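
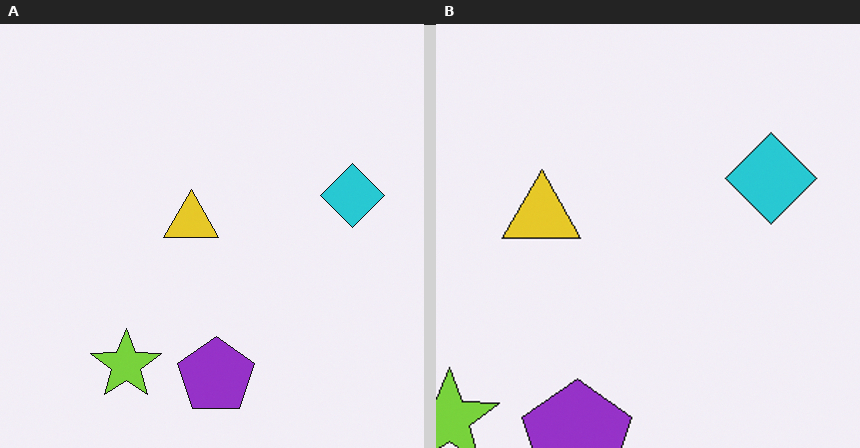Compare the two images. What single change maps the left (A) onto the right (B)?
The image was cropped slightly and scaled back up.

The visible shapes are larger and the field of view is narrower; shapes near the original edges may be partly or wholly outside the frame — a crop-and-rescale.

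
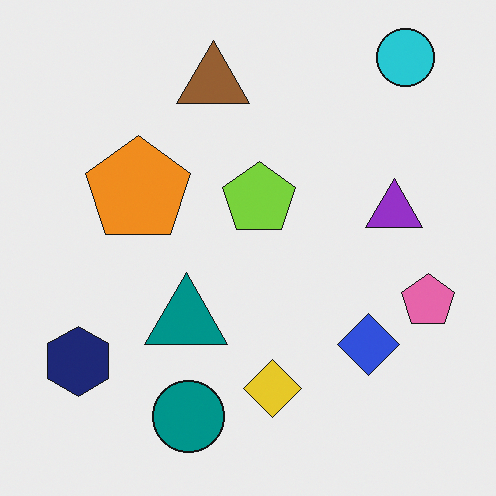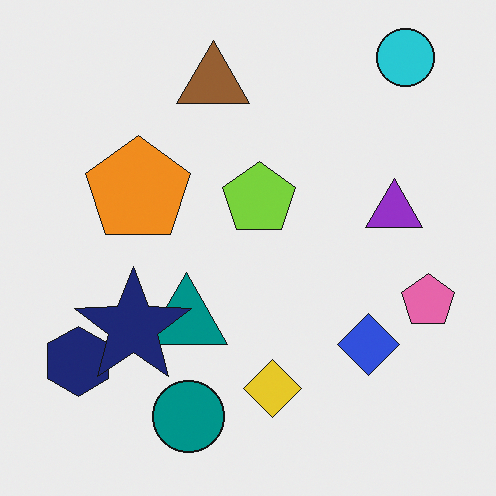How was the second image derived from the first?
The second image is the first overlaid with an additional navy star.

A navy star appears in the second image that is absent from the first.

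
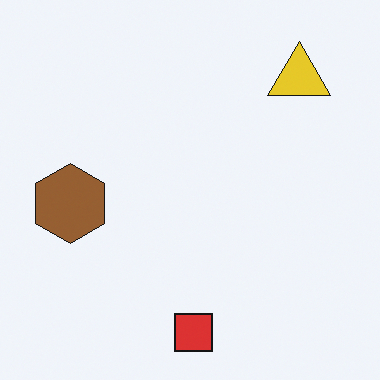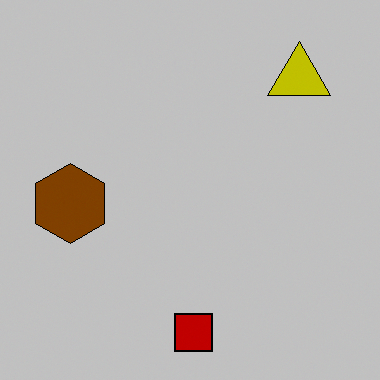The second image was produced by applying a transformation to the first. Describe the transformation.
This is the original image heavily posterized to just a handful of flat colors.

Each flat color has snapped to a coarser quantized level — most visibly, the near-white background has dropped to a flat grey.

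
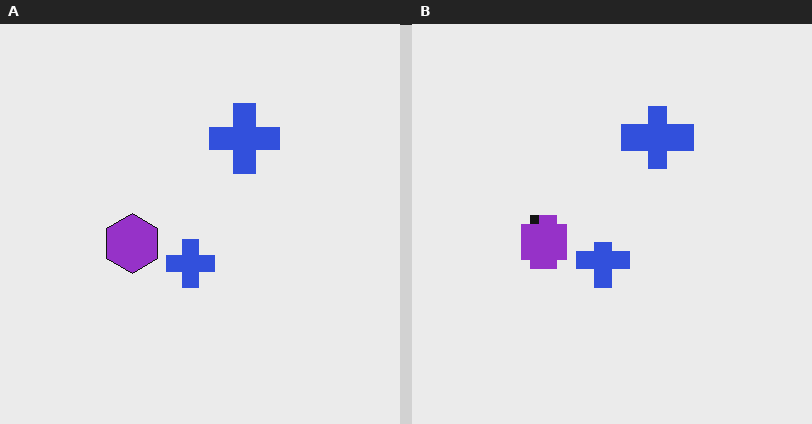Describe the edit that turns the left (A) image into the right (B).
This is the original image heavily pixelated into large blocks.

Shapes are reduced to large square blocks; fine edges and outlines are lost — a downscale-then-upscale (mosaic) effect.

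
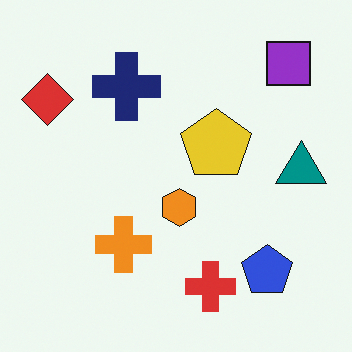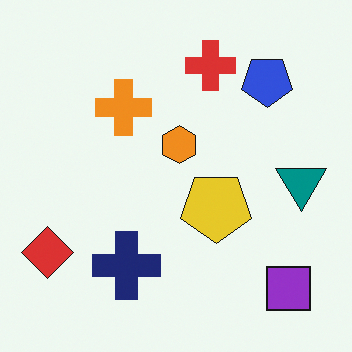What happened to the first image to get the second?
It was flipped vertically (top ↔ bottom).

The purple square is in the top-right of the first image and the bottom-right of the second — shapes on opposite sides of the horizontal midline have swapped in a mirror flip.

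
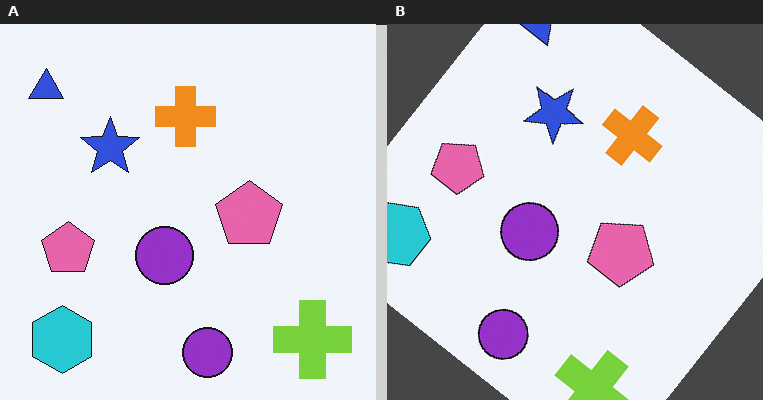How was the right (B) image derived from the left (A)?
Rotated clockwise by a large amount — several tens of degrees.

Every shape is tilted by the same angle and the image corners show triangular fill wedges — a whole-image rotation by a non-right angle.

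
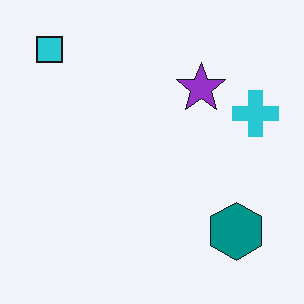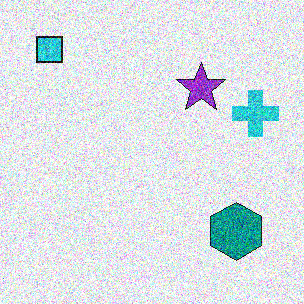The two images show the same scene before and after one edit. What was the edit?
The second image is the first degraded with heavy additive noise.

Random speckle covers the whole image, including the flat background.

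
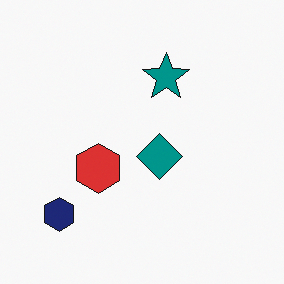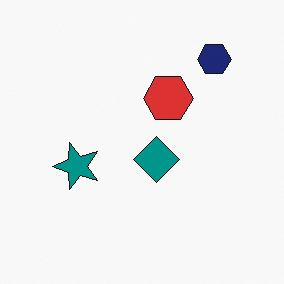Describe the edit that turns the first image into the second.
The image was transposed (reflected across the top-left ↔ bottom-right diagonal).

Shapes have swapped their row and column positions — what was in the top-right is now in the bottom-left — a diagonal reflection.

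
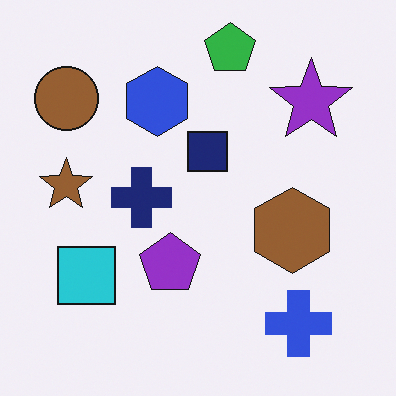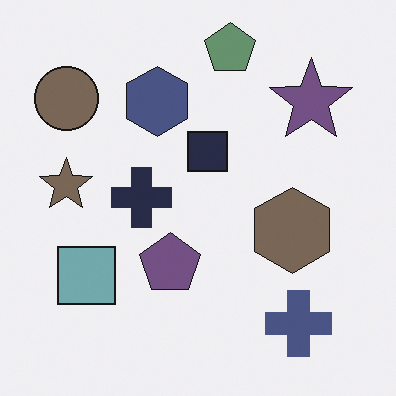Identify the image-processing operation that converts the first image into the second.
Heavily desaturated.

All colors are more muted and greyish — a global saturation change.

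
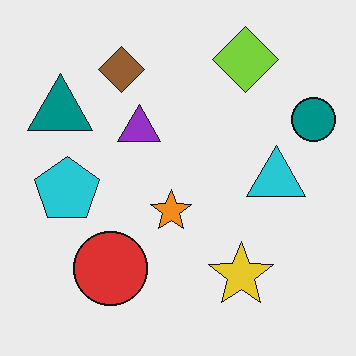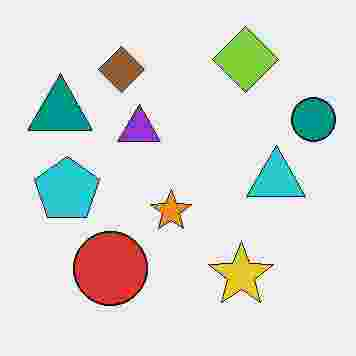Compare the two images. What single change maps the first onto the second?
It was degraded with heavy JPEG compression.

Blocky 8×8 compression artifacts appear around shape edges and the flat background shows ringing — characteristic JPEG degradation.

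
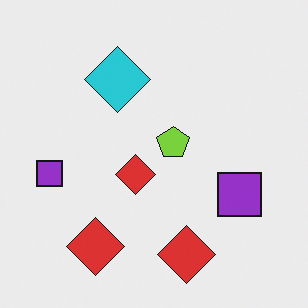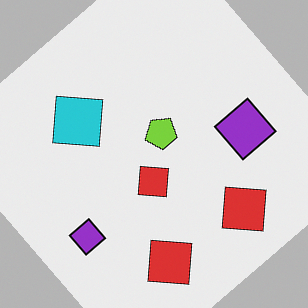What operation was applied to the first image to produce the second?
The second image is the first rotated counter-clockwise by a large amount — several tens of degrees.

Every shape is tilted by the same angle and the image corners show triangular fill wedges — a whole-image rotation by a non-right angle.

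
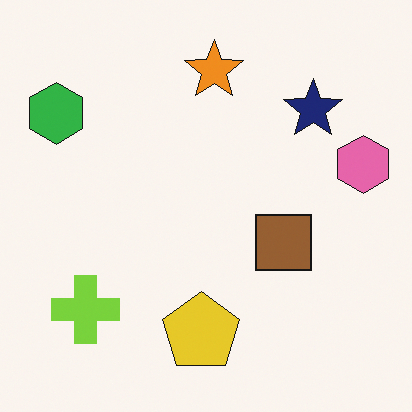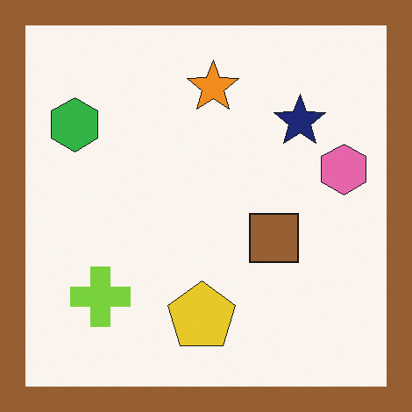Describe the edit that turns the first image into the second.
This is the original image framed with a brown border.

A solid brown frame runs around the edge of the second image, with the content slightly shrunk inside it.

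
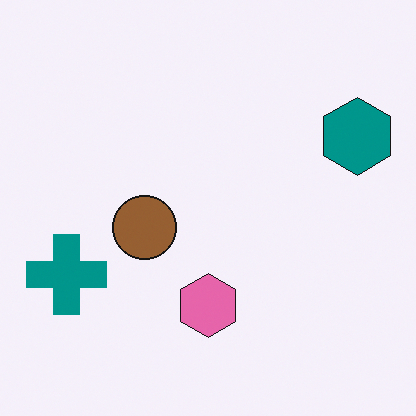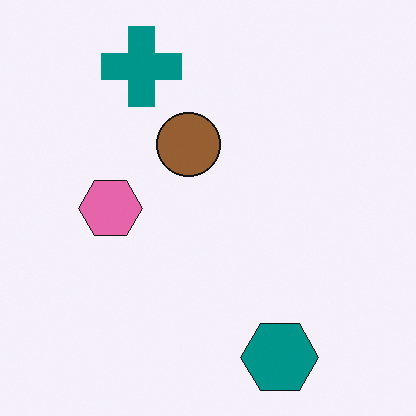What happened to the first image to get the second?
The second image is the first rotated 90° clockwise.

The teal hexagon sits in the top-right of the first image and the bottom-right of the second — consistent with a whole-image 90° clockwise rotation.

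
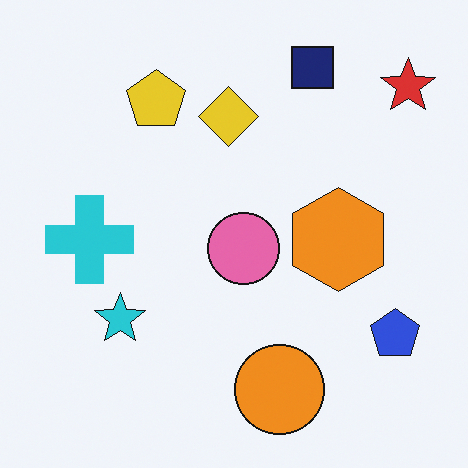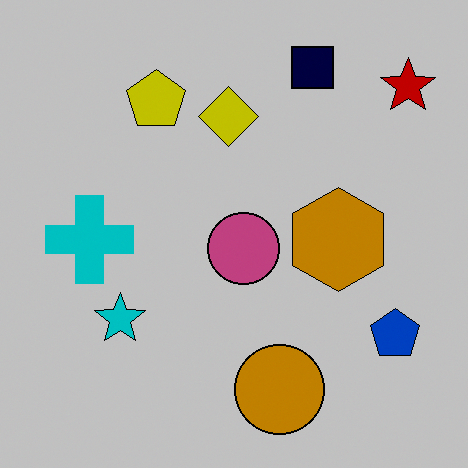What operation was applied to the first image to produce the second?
This is the original image heavily posterized to just a handful of flat colors.

Each flat color has snapped to a coarser quantized level — most visibly, the near-white background has dropped to a flat grey.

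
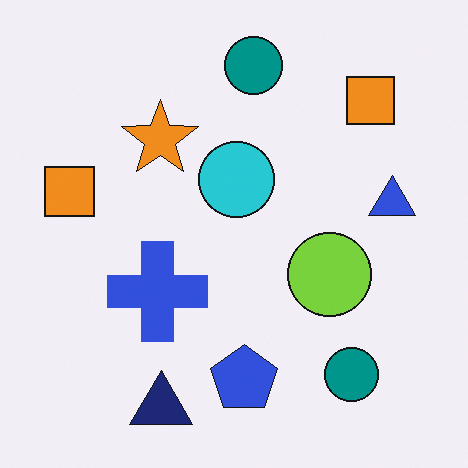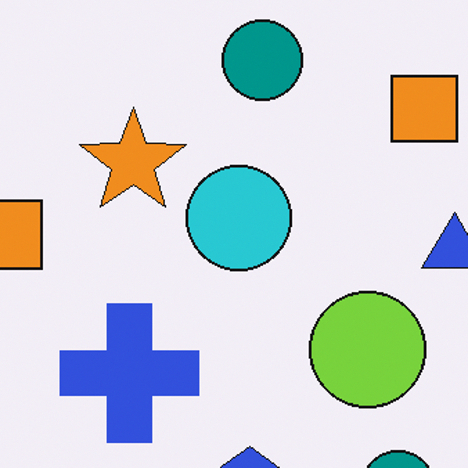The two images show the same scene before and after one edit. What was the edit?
The image was cropped slightly and scaled back up.

The visible shapes are larger and the field of view is narrower; shapes near the original edges may be partly or wholly outside the frame — a crop-and-rescale.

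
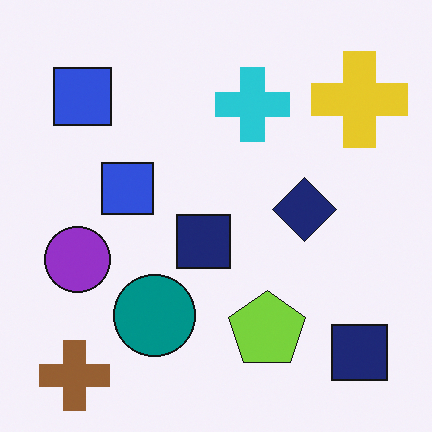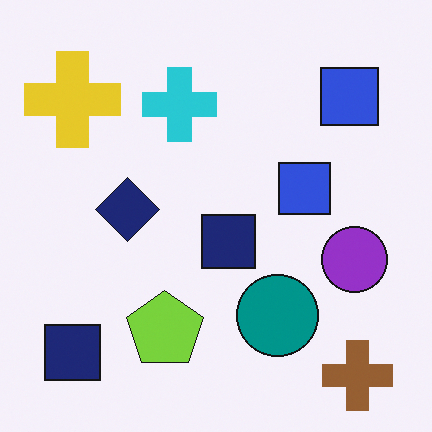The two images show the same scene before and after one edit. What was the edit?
This is the original image flipped horizontally (left ↔ right).

The yellow cross is in the top-right of the first image and the top-left of the second — shapes on opposite sides of the vertical midline have swapped in a mirror flip.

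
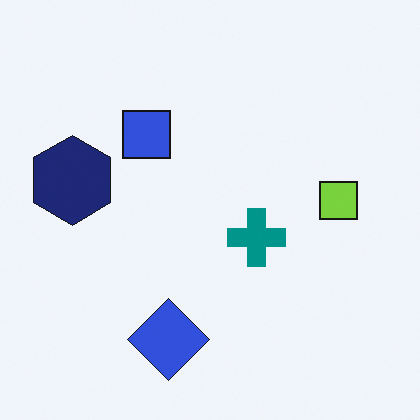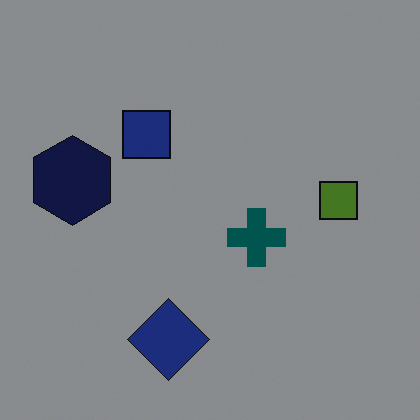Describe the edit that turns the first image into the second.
Substantially darkened.

Every pixel — background and shapes alike — is uniformly darkened.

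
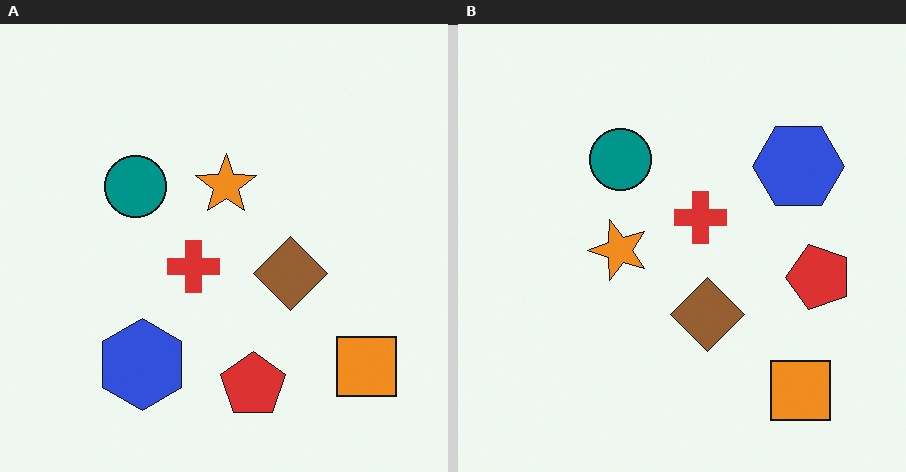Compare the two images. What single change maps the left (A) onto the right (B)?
The transformation is: transposed (reflected across the top-left ↔ bottom-right diagonal).

Shapes have swapped their row and column positions — what was in the top-right is now in the bottom-left — a diagonal reflection.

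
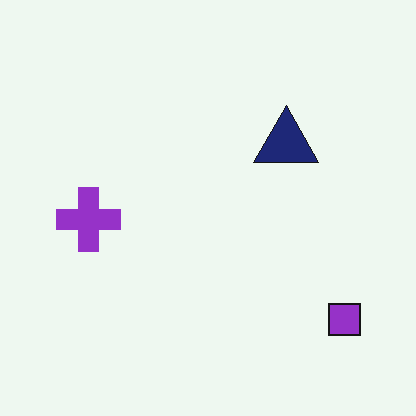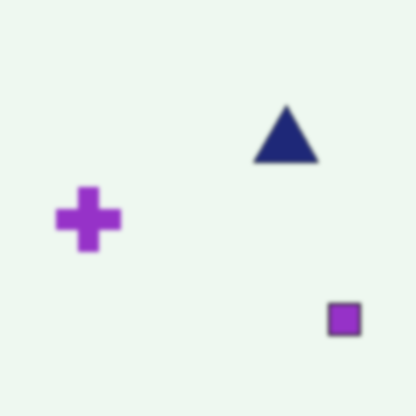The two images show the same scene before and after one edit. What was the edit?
The second image is the first lightly blurred.

Shape edges and outlines are uniformly softened across the whole image.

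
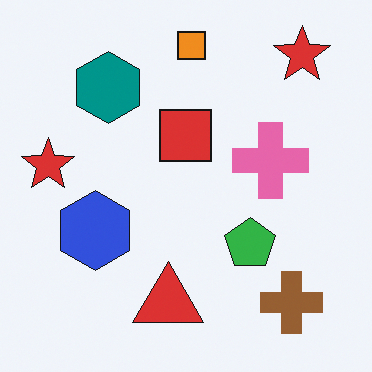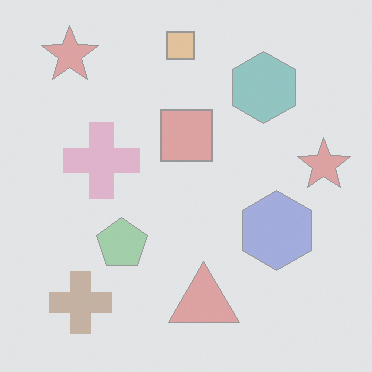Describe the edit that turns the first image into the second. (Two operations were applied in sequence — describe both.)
The image was washed out (contrast reduced), then flipped horizontally (left ↔ right).

Tones are pushed toward mid-grey across the whole image — a global contrast change. The brown cross is in the bottom-right of the first image and the bottom-left of the second — shapes on opposite sides of the vertical midline have swapped in a mirror flip.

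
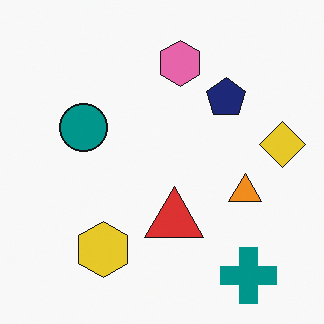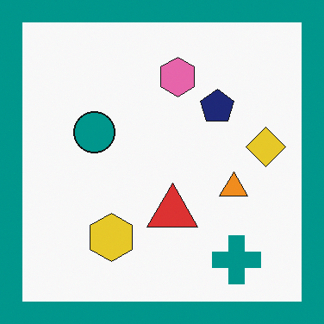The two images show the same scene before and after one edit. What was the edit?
Framed with a teal border.

A solid teal frame runs around the edge of the second image, with the content slightly shrunk inside it.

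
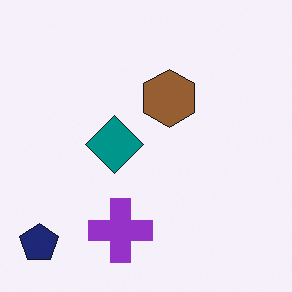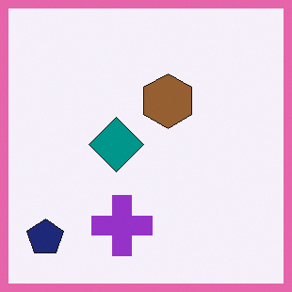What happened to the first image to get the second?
This is the original image framed with a pink border.

A solid pink frame runs around the edge of the second image, with the content slightly shrunk inside it.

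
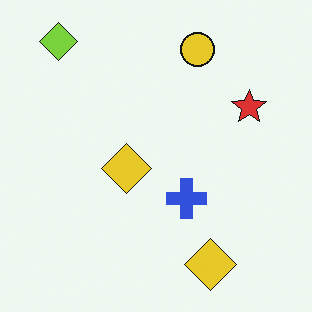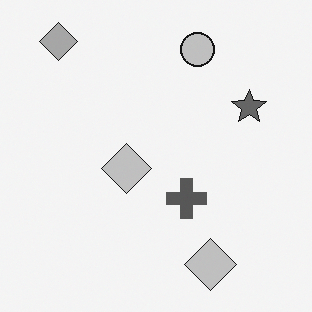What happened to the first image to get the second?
This is the original image converted to grayscale.

All color is removed — every shape is now a shade of grey.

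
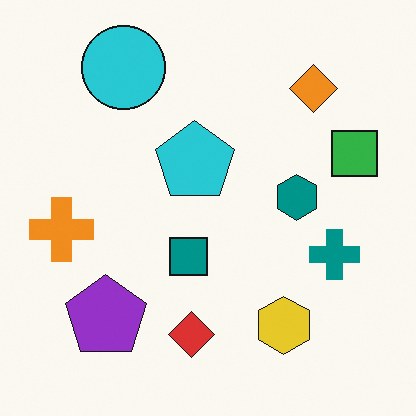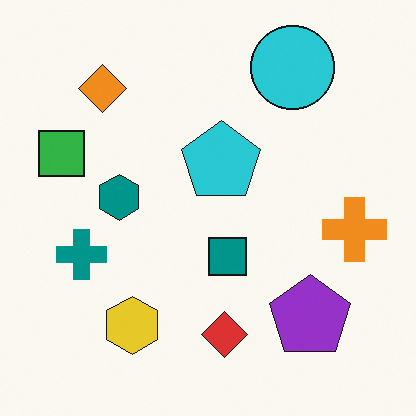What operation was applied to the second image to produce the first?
The image was flipped horizontally (left ↔ right).

The green square is in the left of the second image and the right of the first — shapes on opposite sides of the vertical midline have swapped in a mirror flip.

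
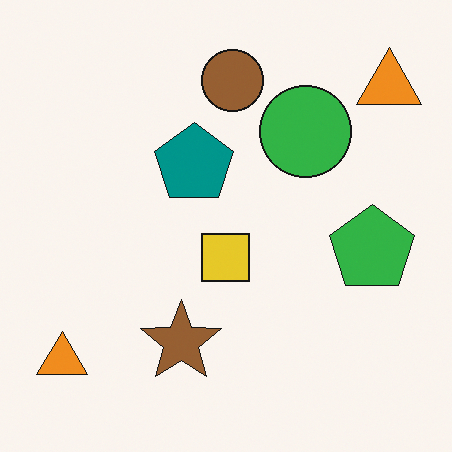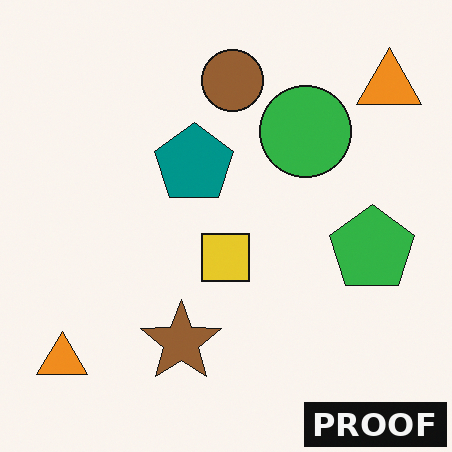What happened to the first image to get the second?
This is the original image watermarked with the text "PROOF" in the lower-right corner.

A dark label reading "PROOF" appears in the lower-right corner.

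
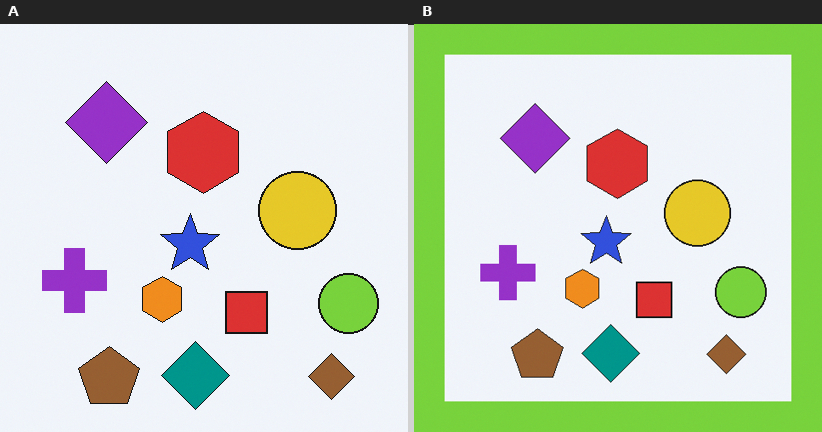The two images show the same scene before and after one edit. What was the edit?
This is the original image framed with a lime border.

A solid lime frame runs around the edge of the right (B) image, with the content slightly shrunk inside it.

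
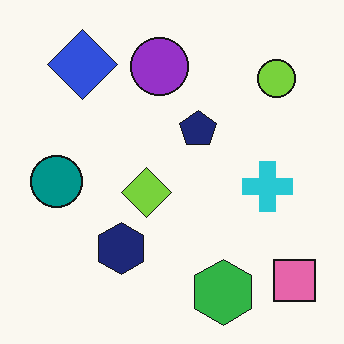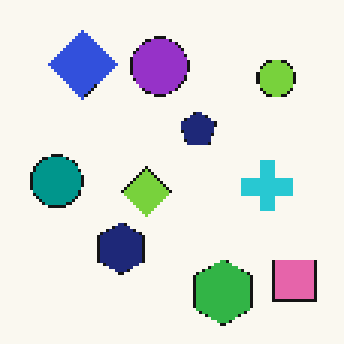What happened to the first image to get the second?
It was lightly pixelated (a mild mosaic effect).

Shapes are reduced to large square blocks; fine edges and outlines are lost — a downscale-then-upscale (mosaic) effect.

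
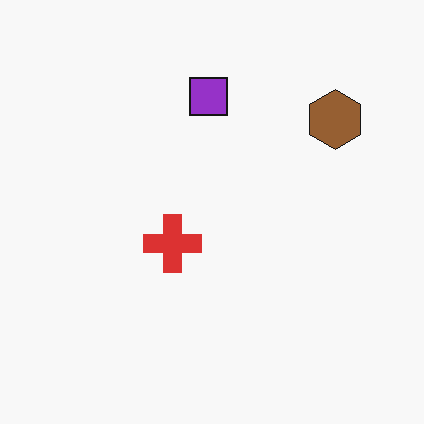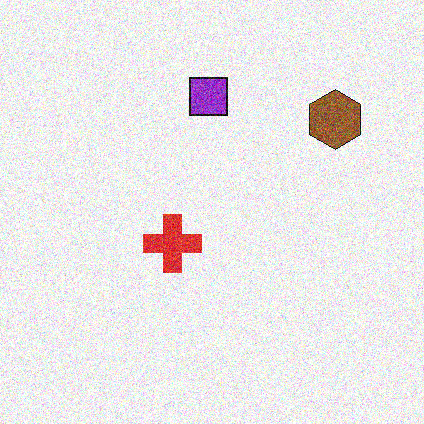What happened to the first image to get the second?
The second image is the first degraded with strong gaussian noise.

Random speckle covers the whole image, including the flat background.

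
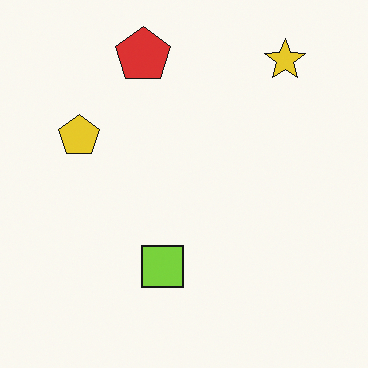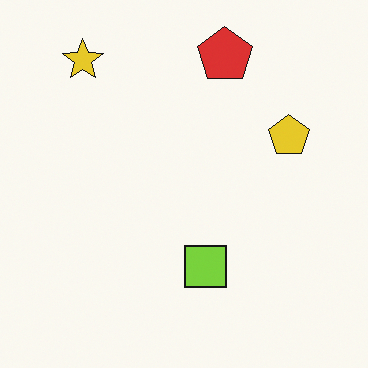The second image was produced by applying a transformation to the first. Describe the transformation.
This is the original image flipped horizontally (left ↔ right).

The yellow pentagon is in the left of the first image and the right of the second — shapes on opposite sides of the vertical midline have swapped in a mirror flip.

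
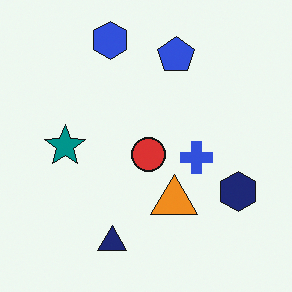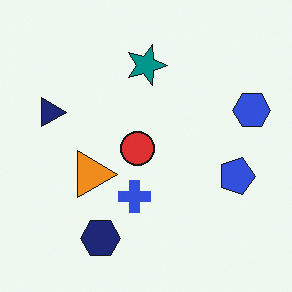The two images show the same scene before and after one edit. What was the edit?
The image was rotated 90° clockwise.

The blue hexagon sits in the top of the first image and the right of the second — consistent with a whole-image 90° clockwise rotation.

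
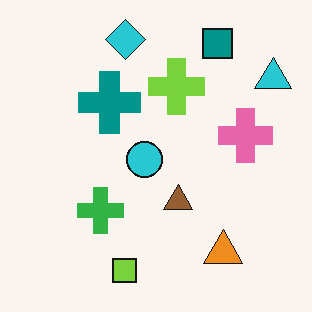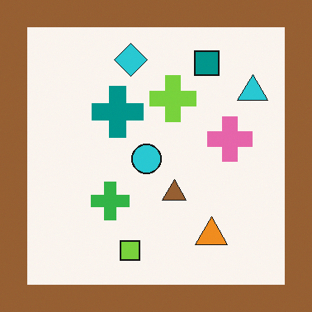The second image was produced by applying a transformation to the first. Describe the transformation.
The second image is the first framed with a brown border.

A solid brown frame runs around the edge of the second image, with the content slightly shrunk inside it.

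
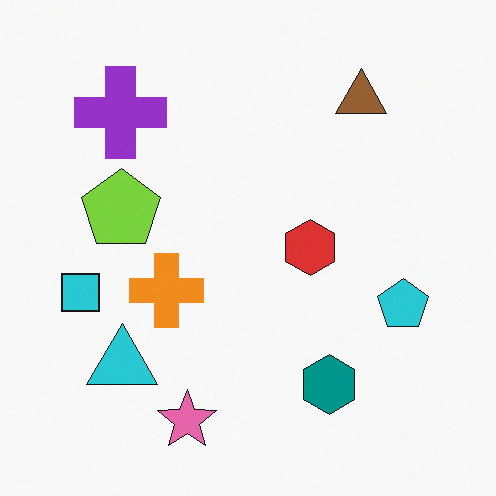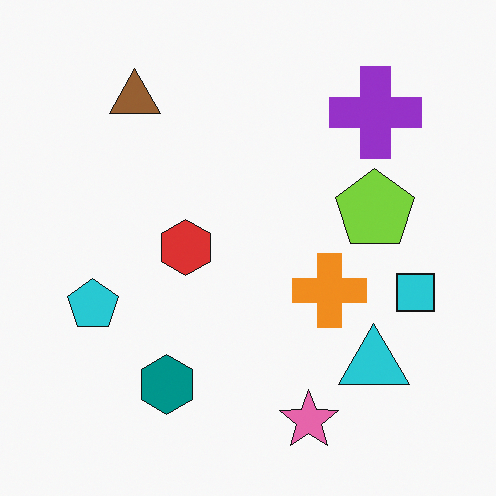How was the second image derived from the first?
This is the original image flipped horizontally (left ↔ right).

The cyan square is in the left of the first image and the right of the second — shapes on opposite sides of the vertical midline have swapped in a mirror flip.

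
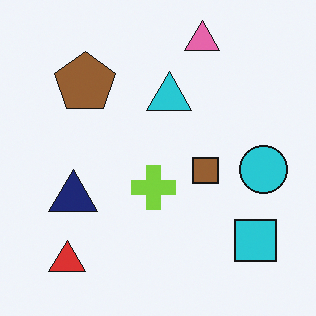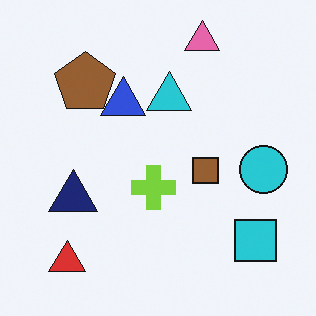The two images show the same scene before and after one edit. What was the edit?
It was overlaid with an additional blue triangle.

A blue triangle appears in the second image that is absent from the first.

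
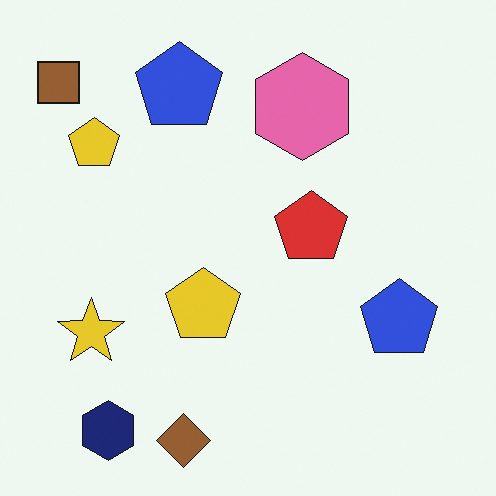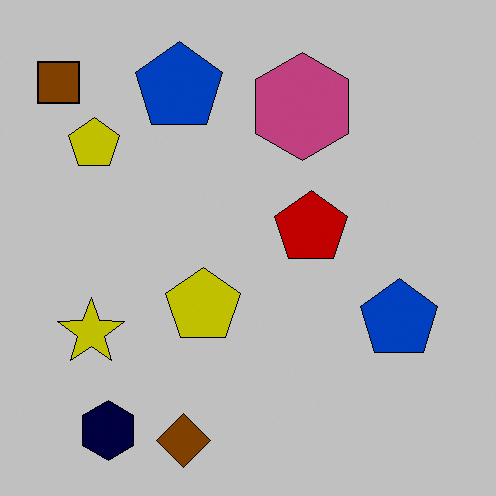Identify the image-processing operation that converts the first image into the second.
The transformation is: heavily posterized to just a handful of flat colors.

Each flat color has snapped to a coarser quantized level — most visibly, the near-white background has dropped to a flat grey.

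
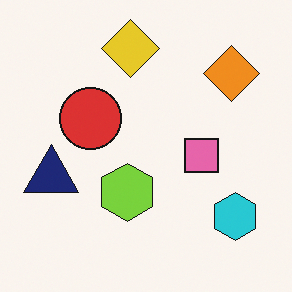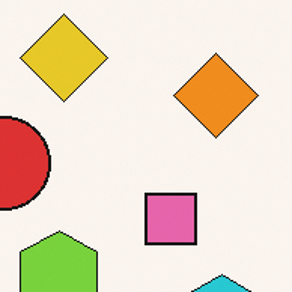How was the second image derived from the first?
It was cropped slightly and scaled back up.

The visible shapes are larger and the field of view is narrower; shapes near the original edges may be partly or wholly outside the frame — a crop-and-rescale.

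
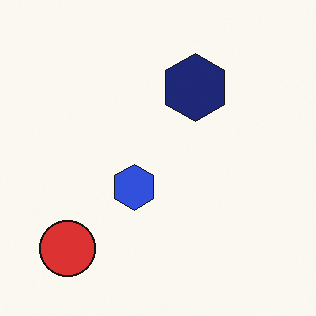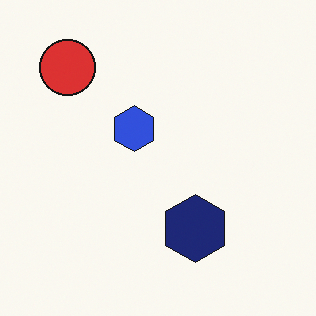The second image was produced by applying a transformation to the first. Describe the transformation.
The second image is the first flipped vertically (top ↔ bottom).

The red circle is in the bottom-left of the first image and the top-left of the second — shapes on opposite sides of the horizontal midline have swapped in a mirror flip.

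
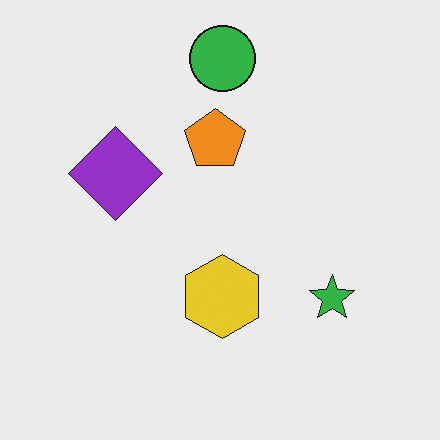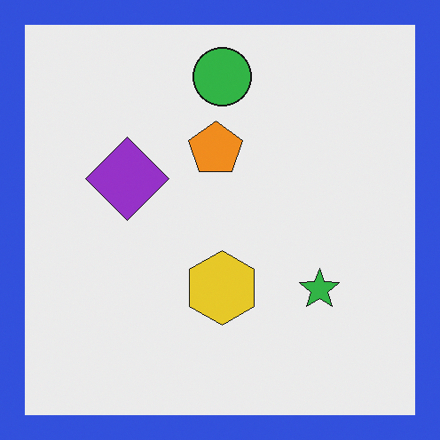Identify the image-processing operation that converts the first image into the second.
The second image is the first framed with a blue border.

A solid blue frame runs around the edge of the second image, with the content slightly shrunk inside it.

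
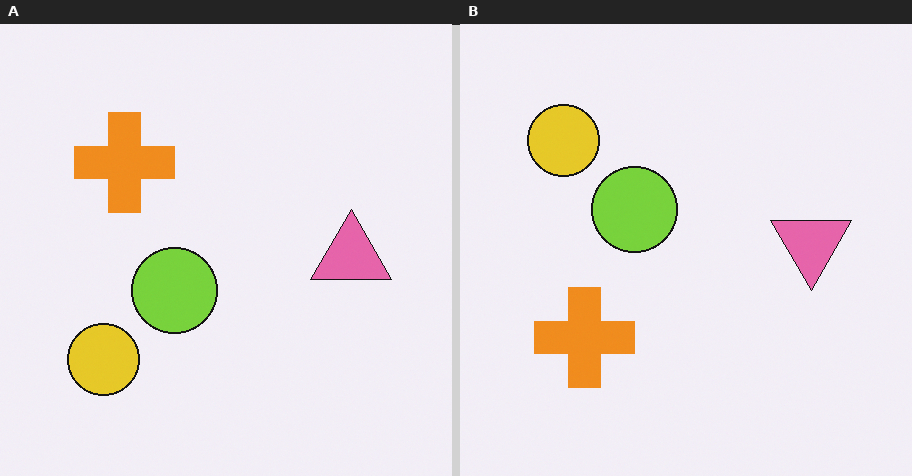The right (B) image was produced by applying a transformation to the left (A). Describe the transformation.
The image was flipped vertically (top ↔ bottom).

The yellow circle is in the bottom-left of the left (A) image and the top-left of the right (B) — shapes on opposite sides of the horizontal midline have swapped in a mirror flip.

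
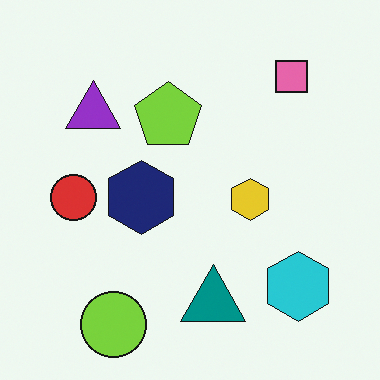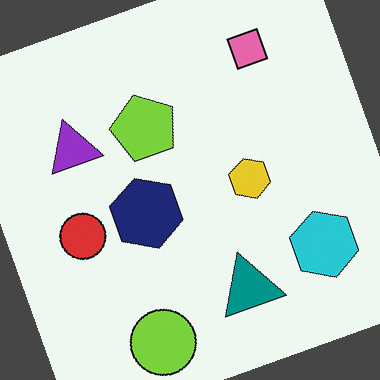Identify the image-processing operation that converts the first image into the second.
It was rotated counter-clockwise by a clearly visible amount.

Every shape is tilted by the same angle and the image corners show triangular fill wedges — a whole-image rotation by a non-right angle.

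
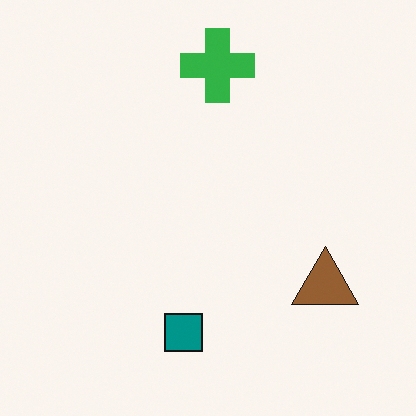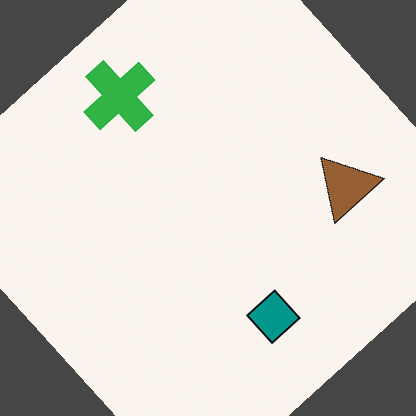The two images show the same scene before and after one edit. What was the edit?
This is the original image rotated counter-clockwise by a large amount — several tens of degrees.

Every shape is tilted by the same angle and the image corners show triangular fill wedges — a whole-image rotation by a non-right angle.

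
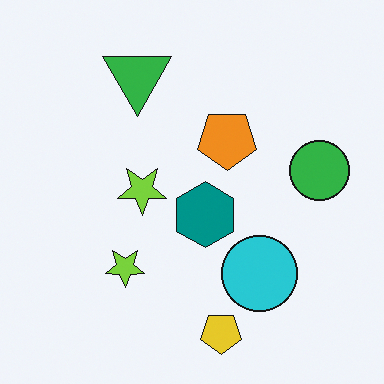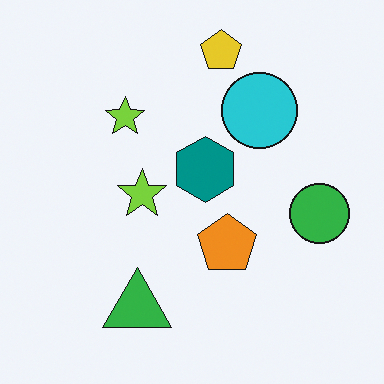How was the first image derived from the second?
The transformation is: flipped vertically (top ↔ bottom).

The yellow pentagon is in the top of the second image and the bottom of the first — shapes on opposite sides of the horizontal midline have swapped in a mirror flip.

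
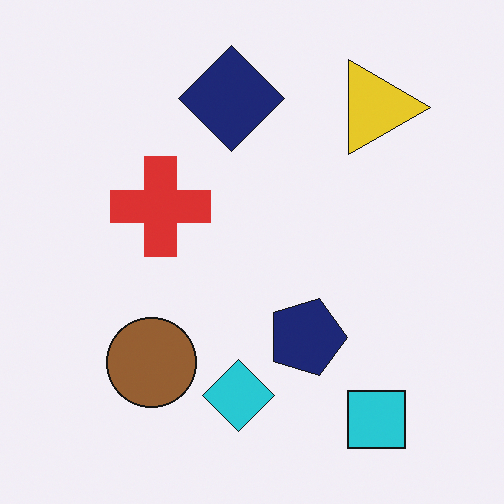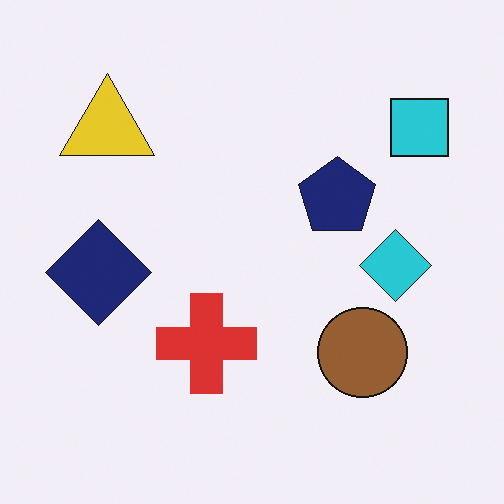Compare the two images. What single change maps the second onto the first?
Rotated 90° clockwise.

The cyan square sits in the top-right of the second image and the bottom-right of the first — consistent with a whole-image 90° clockwise rotation.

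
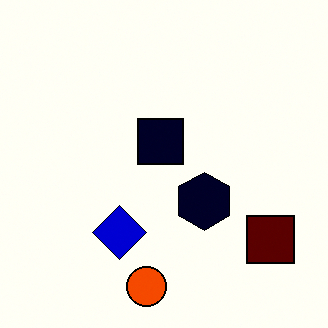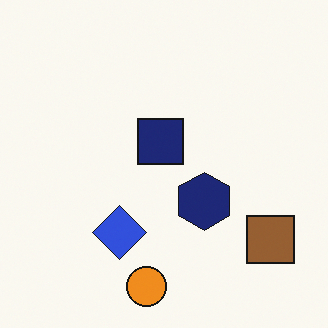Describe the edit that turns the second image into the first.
Given much higher contrast.

Tones are pushed away from mid-grey across the whole image — a global contrast change.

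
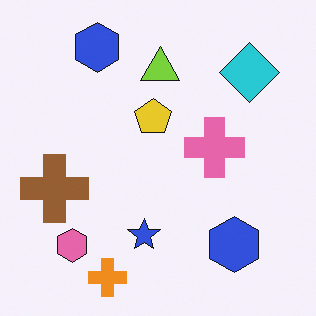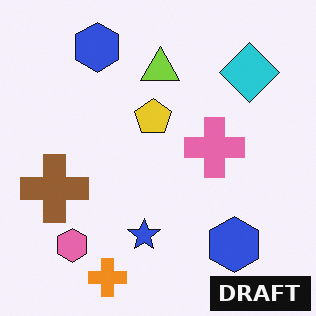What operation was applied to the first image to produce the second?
Watermarked with the text "DRAFT" in the lower-right corner.

A dark label reading "DRAFT" appears in the lower-right corner.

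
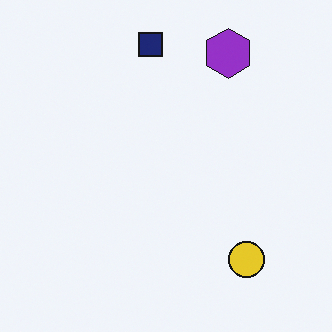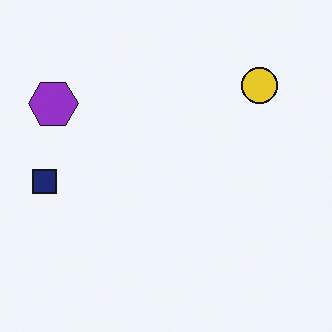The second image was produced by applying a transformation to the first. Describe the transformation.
Rotated 90° counter-clockwise.

The purple hexagon sits in the top-right of the first image and the top-left of the second — consistent with a whole-image 90° counter-clockwise rotation.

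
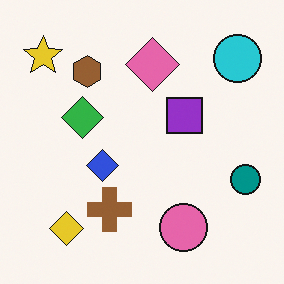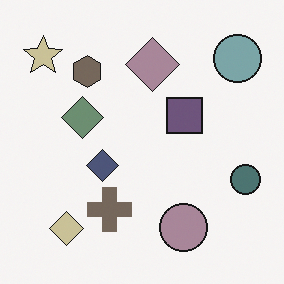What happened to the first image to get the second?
It was made much more muted (saturation change).

All colors are more muted and greyish — a global saturation change.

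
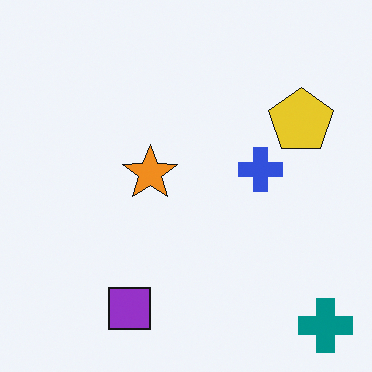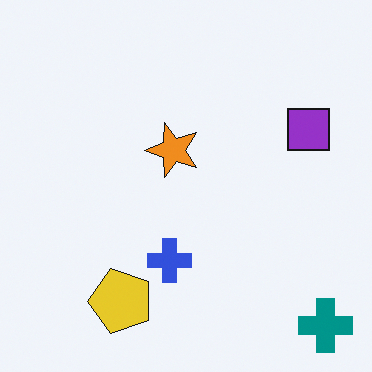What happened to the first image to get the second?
The second image is the first transposed (reflected across the top-left ↔ bottom-right diagonal).

Shapes have swapped their row and column positions — what was in the top-right is now in the bottom-left — a diagonal reflection.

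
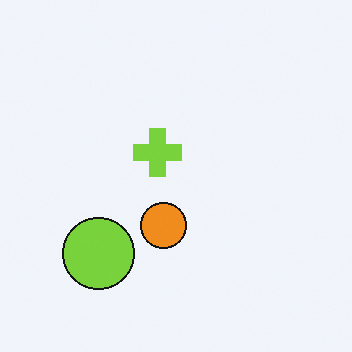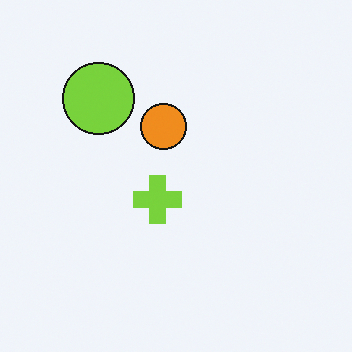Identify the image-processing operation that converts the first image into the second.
Flipped vertically (top ↔ bottom).

The lime circle is in the bottom-left of the first image and the top-left of the second — shapes on opposite sides of the horizontal midline have swapped in a mirror flip.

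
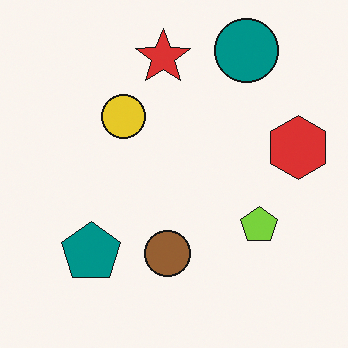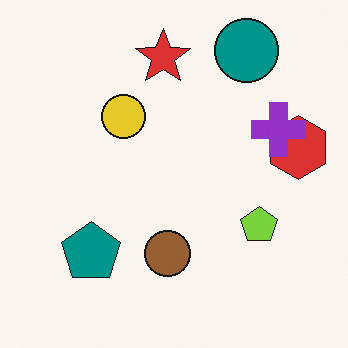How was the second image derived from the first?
Overlaid with an additional purple cross.

A purple cross appears in the second image that is absent from the first.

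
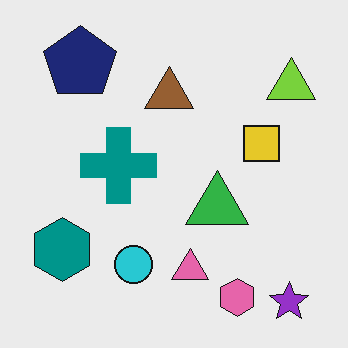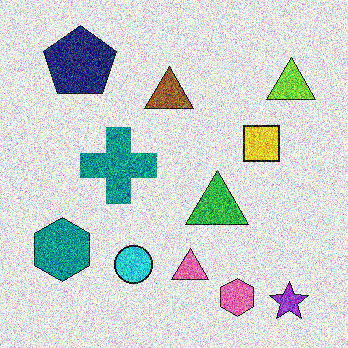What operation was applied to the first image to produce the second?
The transformation is: degraded with heavy additive noise.

Random speckle covers the whole image, including the flat background.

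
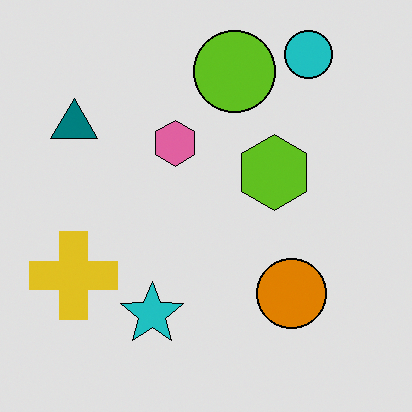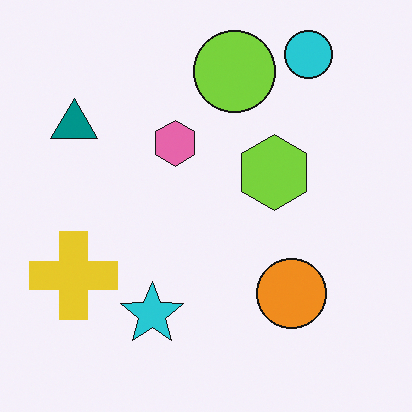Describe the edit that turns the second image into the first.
It was moderately posterized.

Each flat color has snapped to a coarser quantized level — most visibly, the near-white background has dropped to a flat grey.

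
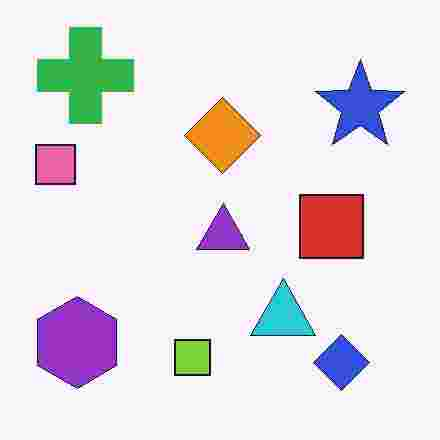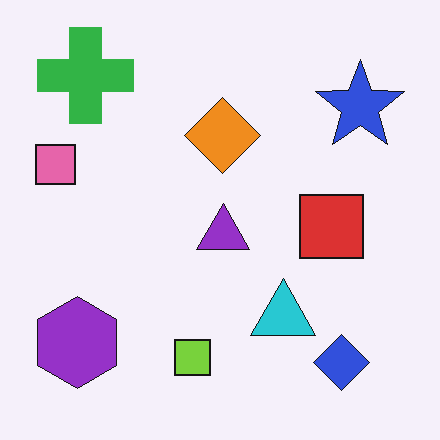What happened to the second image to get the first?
The first image is the second heavily JPEG-compressed with obvious blocking artifacts.

Blocky 8×8 compression artifacts appear around shape edges and the flat background shows ringing — characteristic JPEG degradation.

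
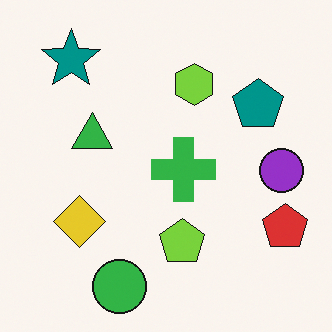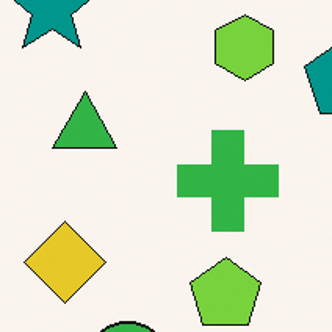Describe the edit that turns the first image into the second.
This is the original image cropped slightly and scaled back up.

The visible shapes are larger and the field of view is narrower; shapes near the original edges may be partly or wholly outside the frame — a crop-and-rescale.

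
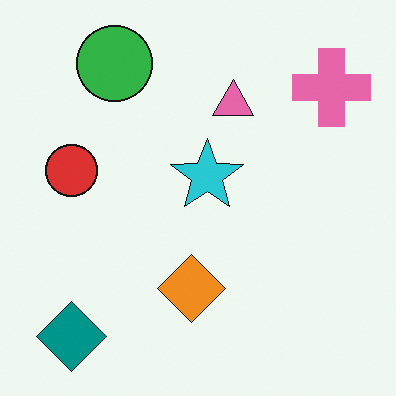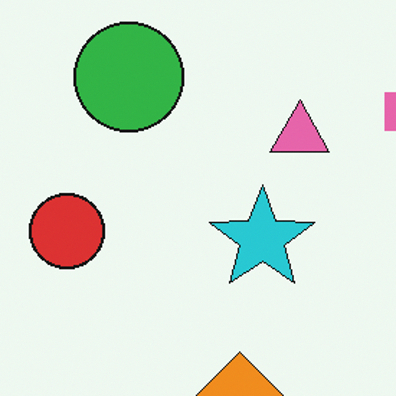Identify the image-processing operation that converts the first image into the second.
The transformation is: cropped slightly and scaled back up.

The visible shapes are larger and the field of view is narrower; shapes near the original edges may be partly or wholly outside the frame — a crop-and-rescale.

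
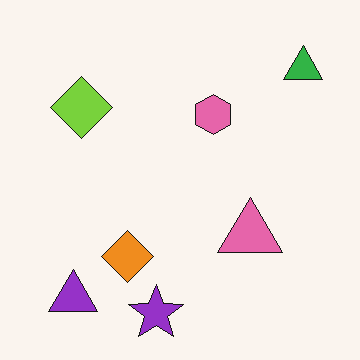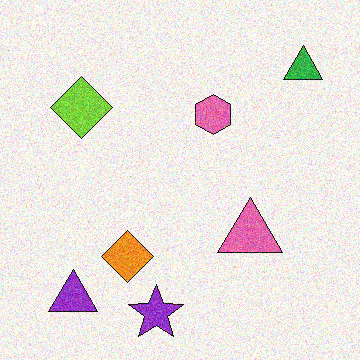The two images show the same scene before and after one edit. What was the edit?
The image was degraded with moderate additive noise.

Random speckle covers the whole image, including the flat background.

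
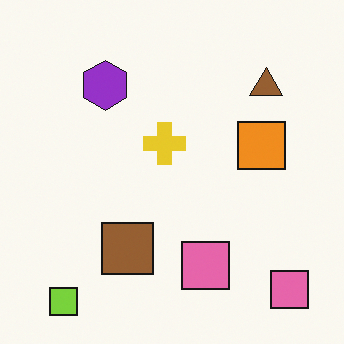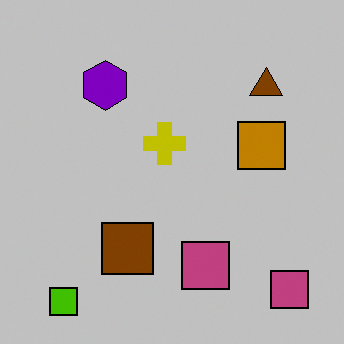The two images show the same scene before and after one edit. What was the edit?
The transformation is: aggressively posterized.

Each flat color has snapped to a coarser quantized level — most visibly, the near-white background has dropped to a flat grey.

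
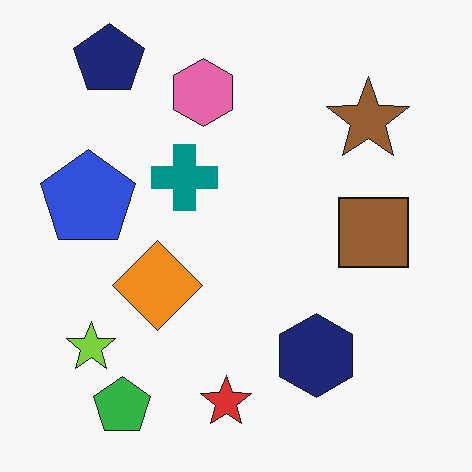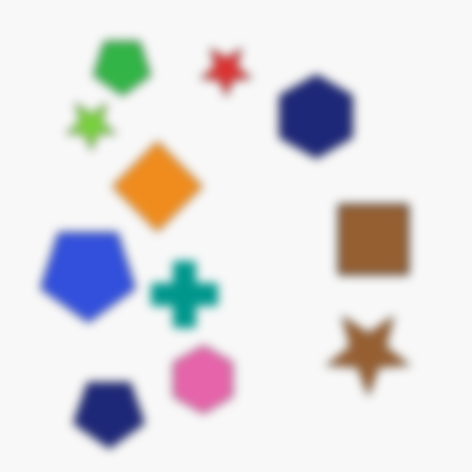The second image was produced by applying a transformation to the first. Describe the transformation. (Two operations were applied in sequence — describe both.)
It was moderately blurred, then flipped vertically (top ↔ bottom).

Shape edges and outlines are uniformly softened across the whole image. The navy pentagon is in the top-left of the first image and the bottom-left of the second — shapes on opposite sides of the horizontal midline have swapped in a mirror flip.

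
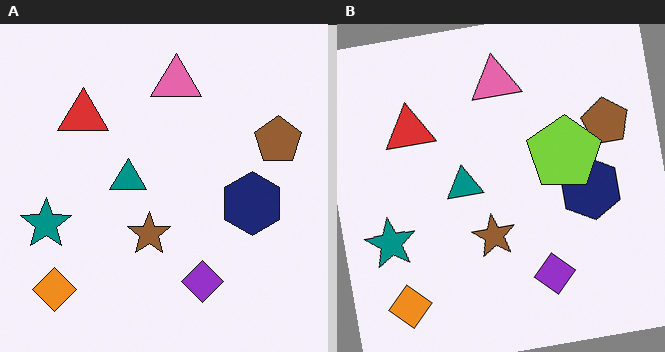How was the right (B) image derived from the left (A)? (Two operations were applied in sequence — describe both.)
The right (B) image is the left (A) rotated counter-clockwise by a slight angle, then overlaid with an additional lime pentagon.

Every shape is tilted by the same angle and the image corners show triangular fill wedges — a whole-image rotation by a non-right angle. A lime pentagon appears in the right (B) image that is absent from the left (A).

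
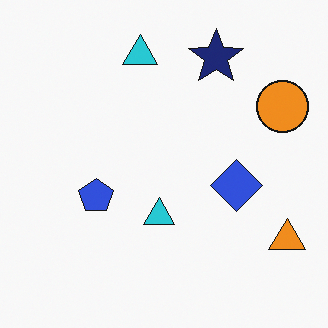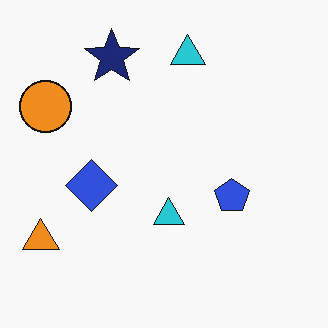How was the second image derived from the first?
Flipped horizontally (left ↔ right).

The orange triangle is in the bottom-right of the first image and the bottom-left of the second — shapes on opposite sides of the vertical midline have swapped in a mirror flip.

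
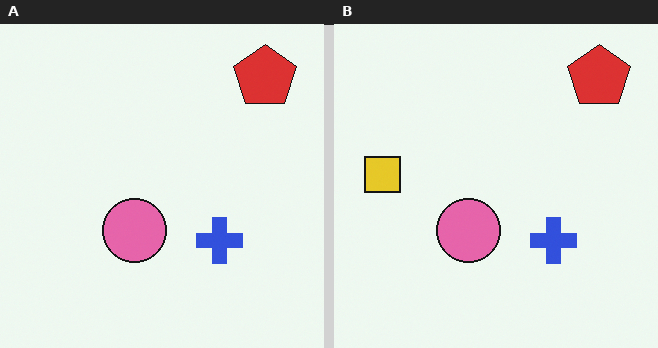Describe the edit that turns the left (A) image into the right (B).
The transformation is: overlaid with an additional yellow square.

A yellow square appears in the right (B) image that is absent from the left (A).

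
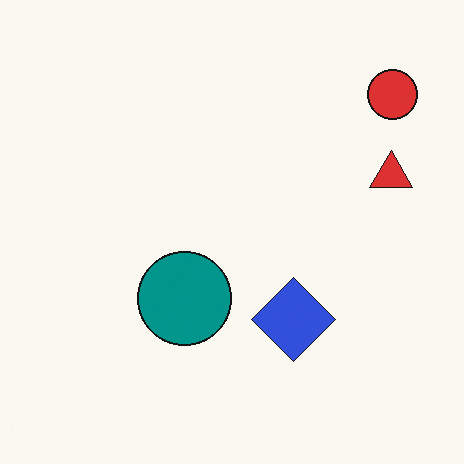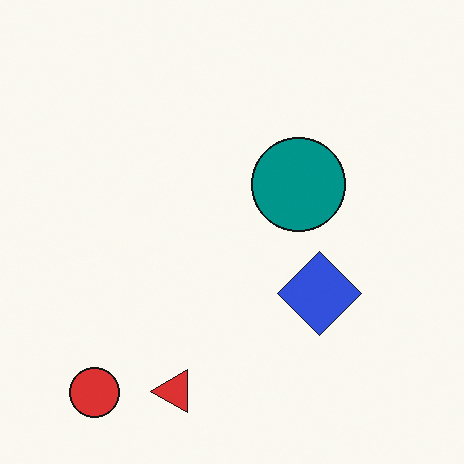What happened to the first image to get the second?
The transformation is: transposed (reflected across the top-left ↔ bottom-right diagonal).

Shapes have swapped their row and column positions — what was in the top-right is now in the bottom-left — a diagonal reflection.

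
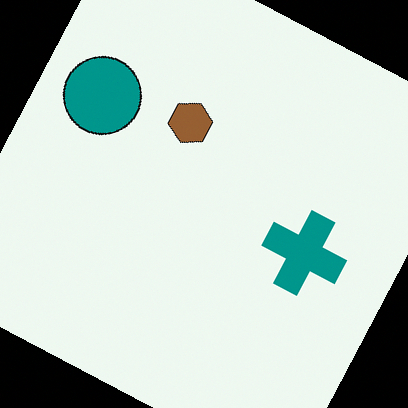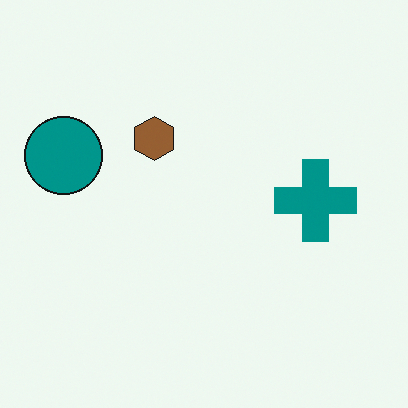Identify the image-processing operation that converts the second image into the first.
The first image is the second rotated clockwise by a moderate amount.

Every shape is tilted by the same angle and the image corners show triangular fill wedges — a whole-image rotation by a non-right angle.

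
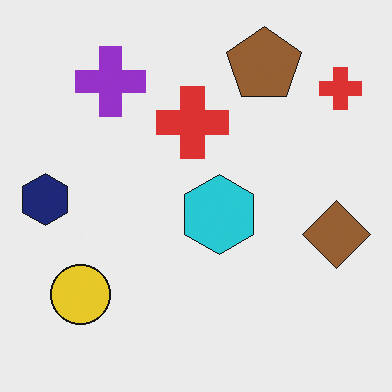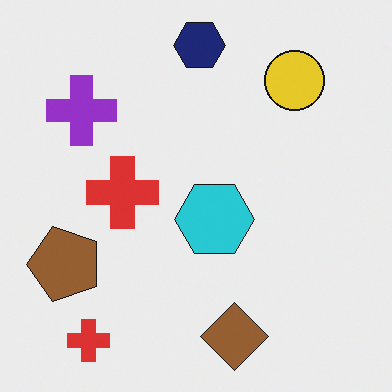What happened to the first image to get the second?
The second image is the first transposed (reflected across the top-left ↔ bottom-right diagonal).

Shapes have swapped their row and column positions — what was in the top-right is now in the bottom-left — a diagonal reflection.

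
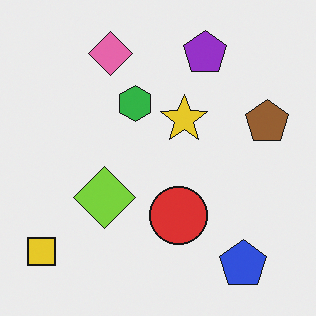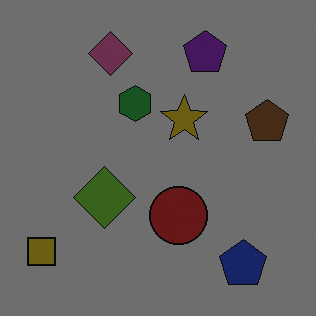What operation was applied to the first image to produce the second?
The image was darkened a lot.

Every pixel — background and shapes alike — is uniformly darkened.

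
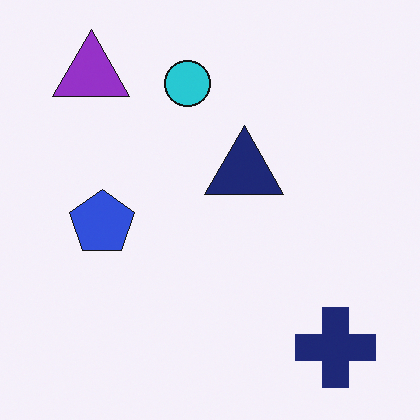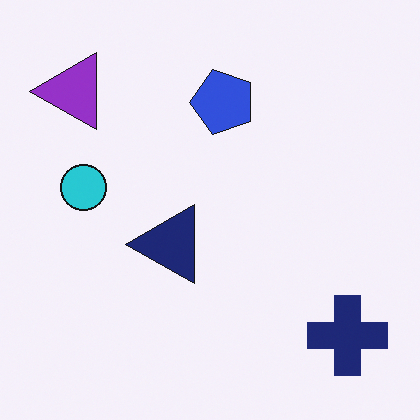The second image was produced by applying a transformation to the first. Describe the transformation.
The second image is the first transposed (reflected across the top-left ↔ bottom-right diagonal).

Shapes have swapped their row and column positions — what was in the top-right is now in the bottom-left — a diagonal reflection.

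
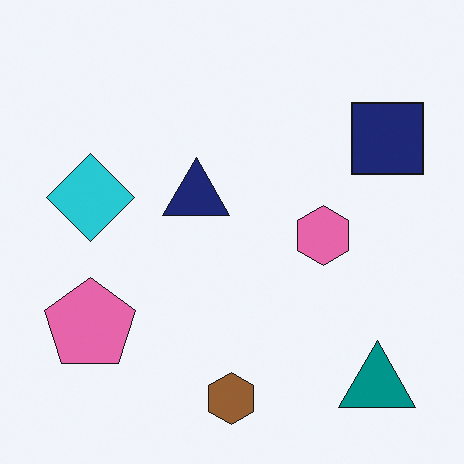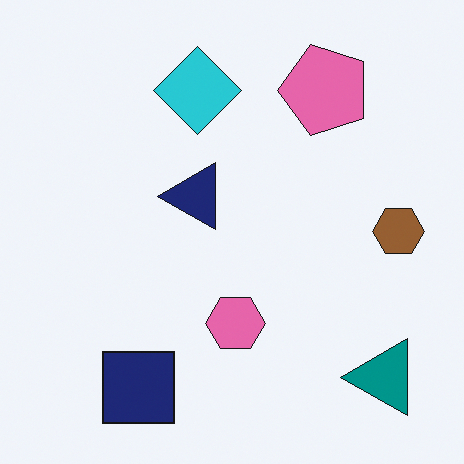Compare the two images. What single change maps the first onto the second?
It was transposed (reflected across the top-left ↔ bottom-right diagonal).

Shapes have swapped their row and column positions — what was in the top-right is now in the bottom-left — a diagonal reflection.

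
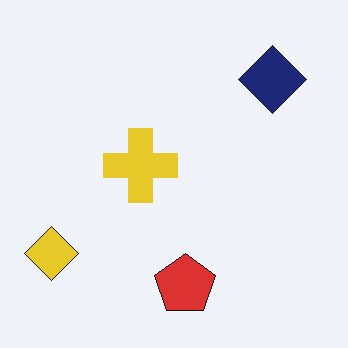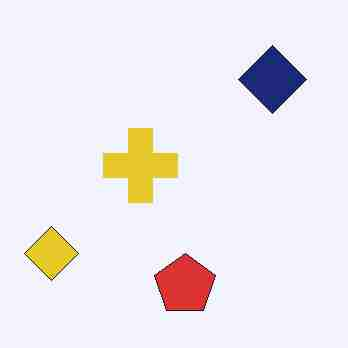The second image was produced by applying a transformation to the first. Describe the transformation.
The transformation is: heavily JPEG-compressed with obvious blocking artifacts.

Blocky 8×8 compression artifacts appear around shape edges and the flat background shows ringing — characteristic JPEG degradation.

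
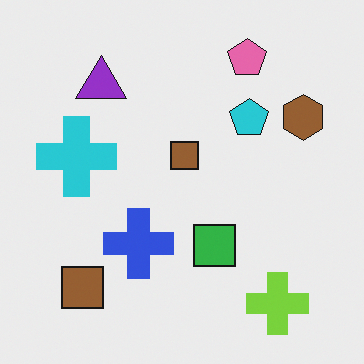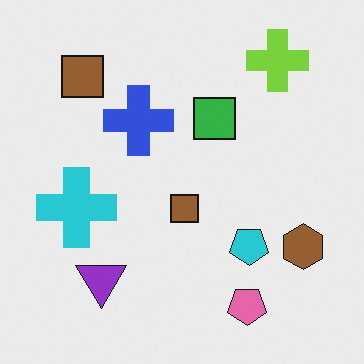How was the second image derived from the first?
The second image is the first flipped vertically (top ↔ bottom).

The pink pentagon is in the top-right of the first image and the bottom-right of the second — shapes on opposite sides of the horizontal midline have swapped in a mirror flip.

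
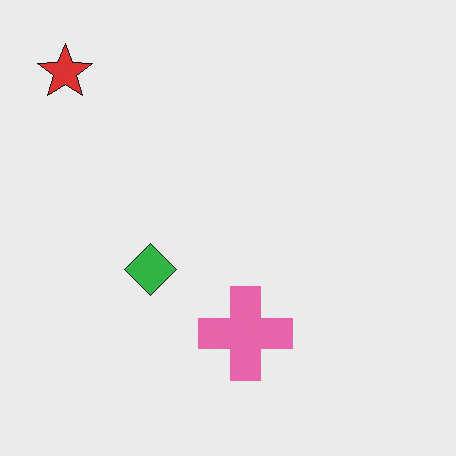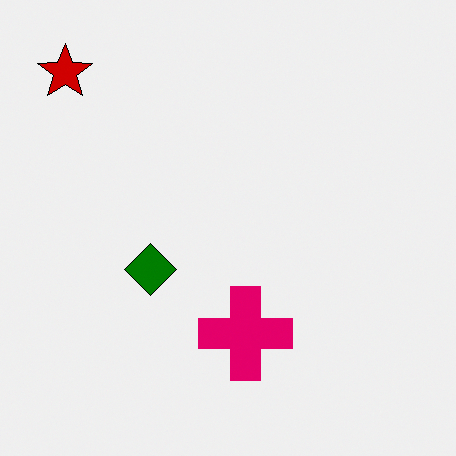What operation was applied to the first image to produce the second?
Given much higher contrast.

Tones are pushed away from mid-grey across the whole image — a global contrast change.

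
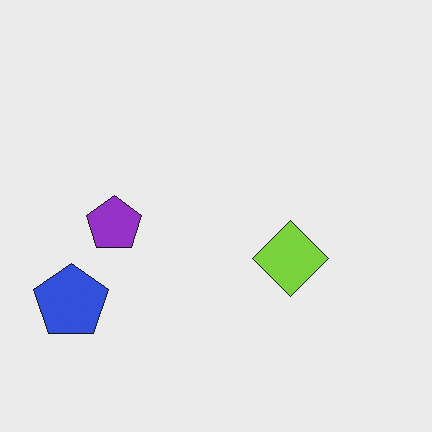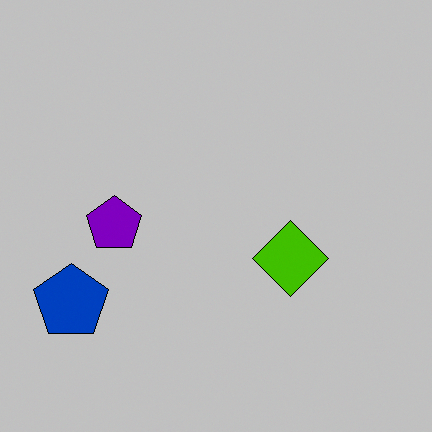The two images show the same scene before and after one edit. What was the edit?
The image was heavily posterized to just a handful of flat colors.

Each flat color has snapped to a coarser quantized level — most visibly, the near-white background has dropped to a flat grey.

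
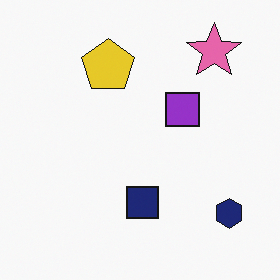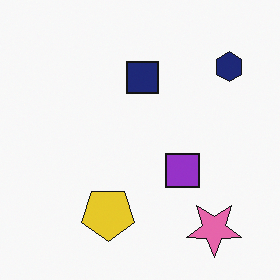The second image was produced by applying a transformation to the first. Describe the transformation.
This is the original image flipped vertically (top ↔ bottom).

The pink star is in the top-right of the first image and the bottom-right of the second — shapes on opposite sides of the horizontal midline have swapped in a mirror flip.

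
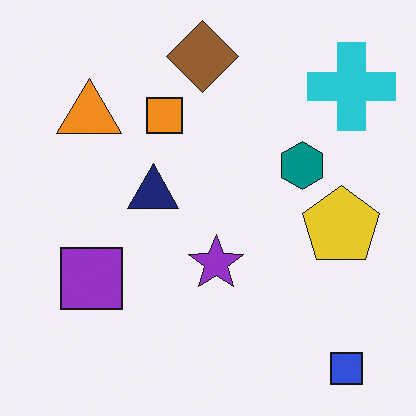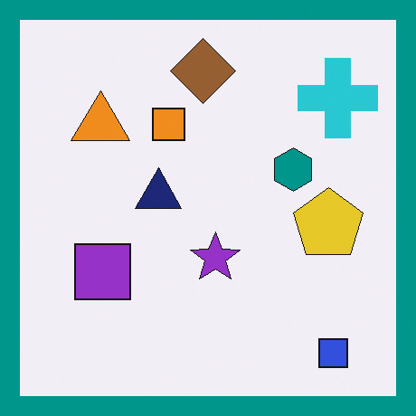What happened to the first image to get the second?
The second image is the first framed with a teal border.

A solid teal frame runs around the edge of the second image, with the content slightly shrunk inside it.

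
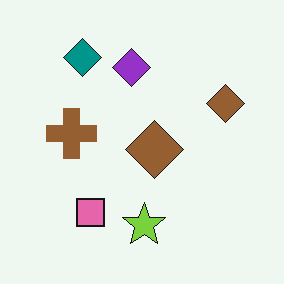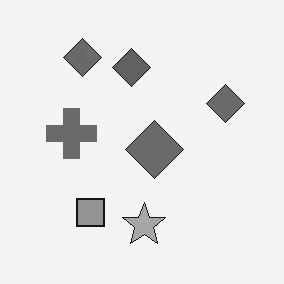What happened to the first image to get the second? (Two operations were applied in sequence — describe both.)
Given moderate JPEG compression, then converted to grayscale.

Blocky 8×8 compression artifacts appear around shape edges and the flat background shows ringing — characteristic JPEG degradation. All color is removed — every shape is now a shade of grey.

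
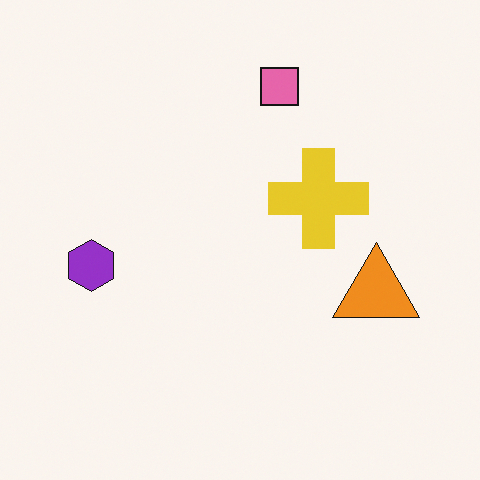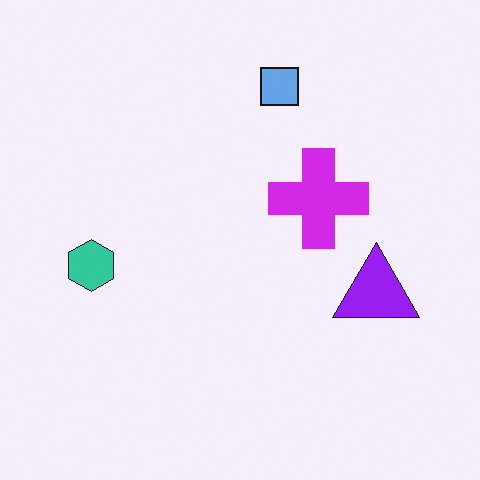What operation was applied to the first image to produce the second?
Hue-shifted through roughly half the color wheel.

Every shape's color has rotated by the same amount around the hue wheel — a uniform hue shift.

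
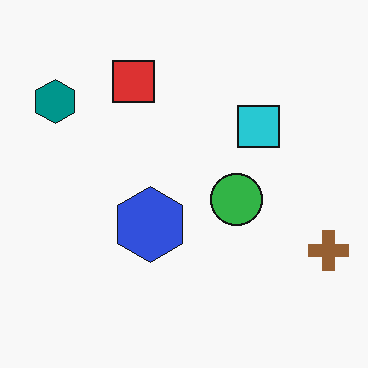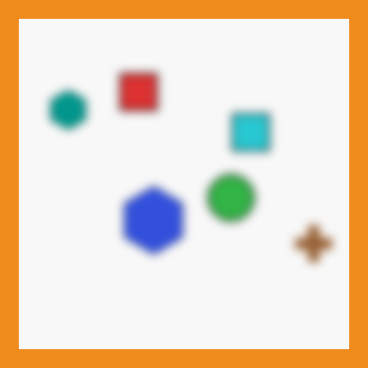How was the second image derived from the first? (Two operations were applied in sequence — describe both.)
It was strongly gaussian-blurred, then framed with a orange border.

Shape edges and outlines are uniformly softened across the whole image. A solid orange frame runs around the edge of the second image, with the content slightly shrunk inside it.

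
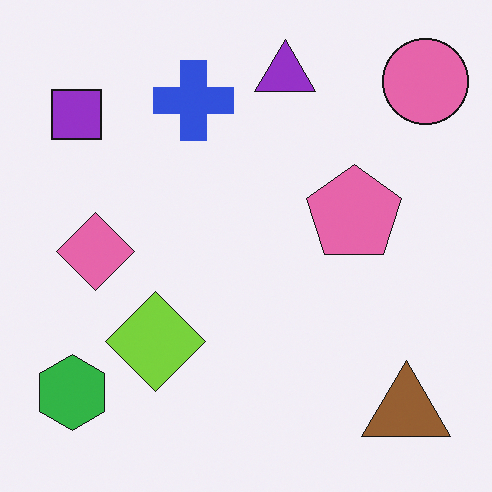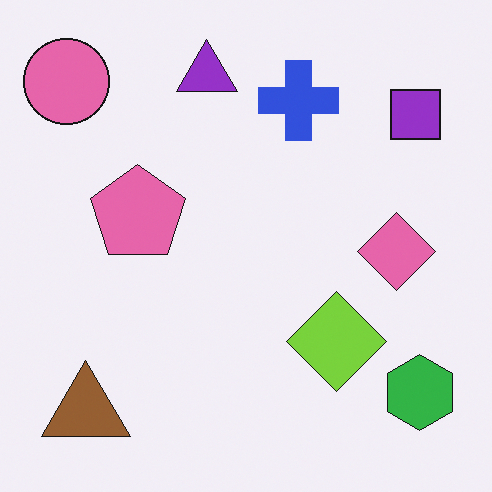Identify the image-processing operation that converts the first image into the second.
Flipped horizontally (left ↔ right).

The pink circle is in the top-right of the first image and the top-left of the second — shapes on opposite sides of the vertical midline have swapped in a mirror flip.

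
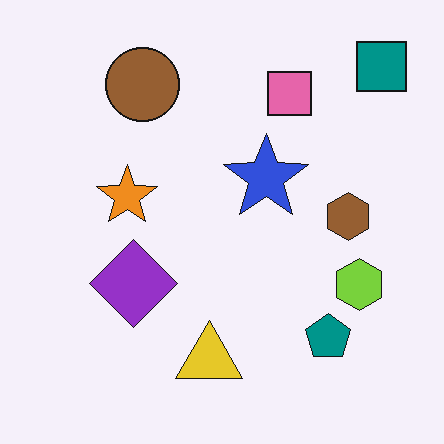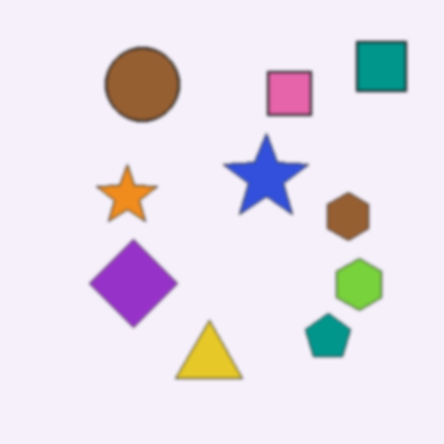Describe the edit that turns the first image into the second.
Slightly softened.

Shape edges and outlines are uniformly softened across the whole image.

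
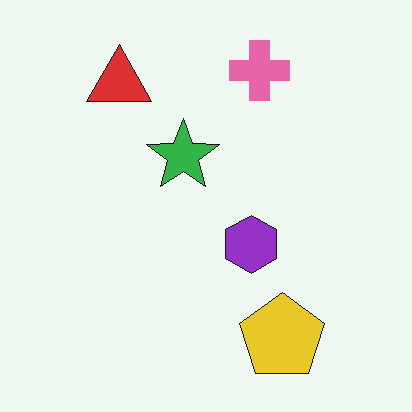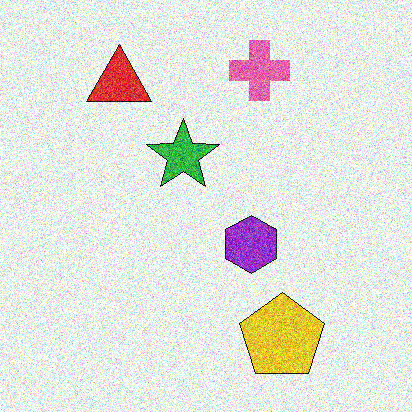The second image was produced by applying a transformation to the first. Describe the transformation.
The image was degraded with a thick layer of grain.

Random speckle covers the whole image, including the flat background.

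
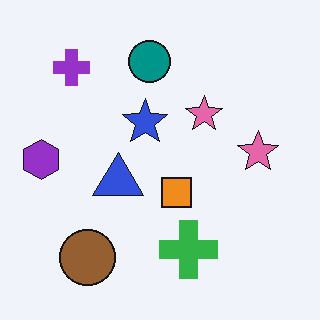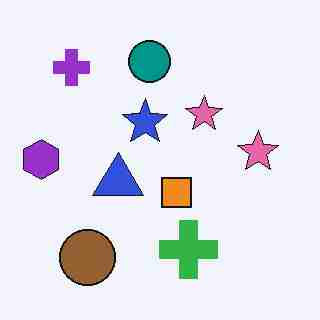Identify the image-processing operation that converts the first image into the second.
This is the original image heavily JPEG-compressed with obvious blocking artifacts.

Blocky 8×8 compression artifacts appear around shape edges and the flat background shows ringing — characteristic JPEG degradation.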